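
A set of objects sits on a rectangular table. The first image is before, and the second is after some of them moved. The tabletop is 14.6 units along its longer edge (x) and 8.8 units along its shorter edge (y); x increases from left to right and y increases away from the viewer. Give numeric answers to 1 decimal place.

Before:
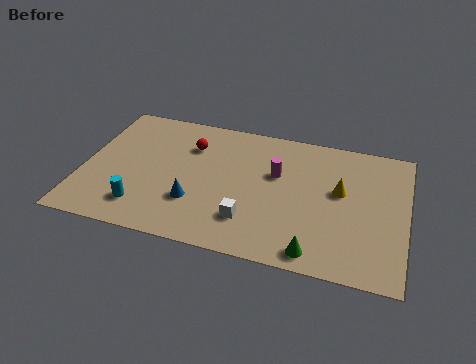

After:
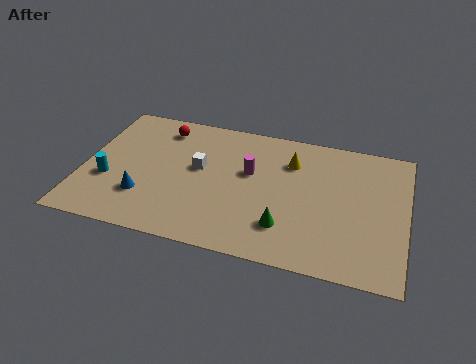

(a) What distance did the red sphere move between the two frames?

1.7

The red sphere was near (4.7, 6.4) before and (3.3, 7.3) after, so it travelled √(1.4² + 0.9²) ≈ 1.7 units.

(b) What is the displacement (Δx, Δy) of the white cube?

(-2.5, 2.8)

From the two frames, the white cube sits at roughly (7.7, 2.2) before and (5.2, 5.0) after.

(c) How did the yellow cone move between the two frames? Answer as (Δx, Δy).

(-2.3, 1.4)

The yellow cone started near (11.6, 5.1) and ended near (9.3, 6.5).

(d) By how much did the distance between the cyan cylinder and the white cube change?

-0.4

The distance was about 4.8 in the first image and 4.4 in the second, so they moved 0.4 units closer together.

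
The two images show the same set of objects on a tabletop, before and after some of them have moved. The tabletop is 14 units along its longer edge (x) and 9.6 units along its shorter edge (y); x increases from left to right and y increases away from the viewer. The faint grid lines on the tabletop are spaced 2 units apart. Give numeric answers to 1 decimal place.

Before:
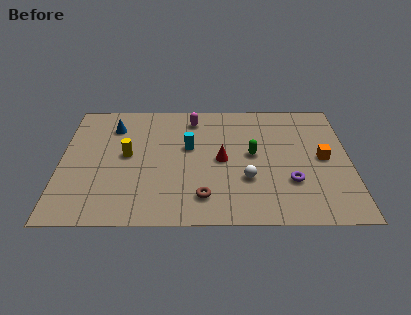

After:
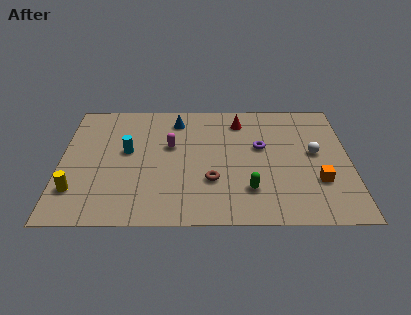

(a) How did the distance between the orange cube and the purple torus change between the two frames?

+1.4

Before: roughly 2.4 units apart; after: 3.8. That's 1.4 units further apart.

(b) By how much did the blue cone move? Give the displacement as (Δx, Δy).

(3.1, 0.5)

The blue cone was at about (2.5, 7.4) and moved to about (5.6, 7.9).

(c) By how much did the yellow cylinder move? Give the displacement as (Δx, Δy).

(-2.4, -2.7)

The yellow cylinder was at about (3.2, 5.1) and moved to about (0.8, 2.4).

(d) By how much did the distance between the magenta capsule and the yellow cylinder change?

+1.3

Before: roughly 4.3 units apart; after: 5.6. That's 1.3 units further apart.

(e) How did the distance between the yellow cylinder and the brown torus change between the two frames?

+1.6

They were about 4.9 units apart before and 6.5 after — 1.6 units further apart.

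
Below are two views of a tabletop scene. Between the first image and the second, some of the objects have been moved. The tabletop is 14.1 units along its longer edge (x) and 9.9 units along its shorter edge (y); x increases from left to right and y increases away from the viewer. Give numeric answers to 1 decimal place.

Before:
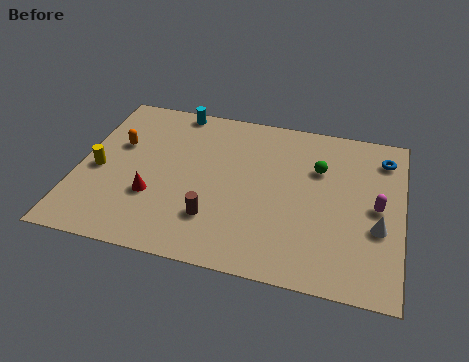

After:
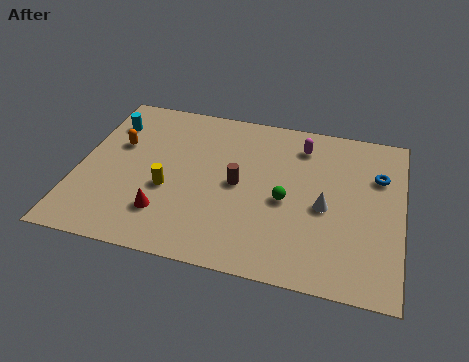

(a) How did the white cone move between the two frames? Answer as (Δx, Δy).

(-2.3, 0.7)

From the two frames, the white cone sits at roughly (13.1, 3.7) before and (10.8, 4.4) after.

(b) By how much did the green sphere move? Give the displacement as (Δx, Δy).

(-1.3, -2.3)

The green sphere started near (10.4, 6.7) and ended near (9.1, 4.4).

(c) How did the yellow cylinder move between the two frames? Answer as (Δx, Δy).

(3.1, -0.5)

The yellow cylinder was at about (0.9, 4.4) and moved to about (4.0, 3.9).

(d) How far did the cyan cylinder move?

3.2

The cyan cylinder moved from about (3.9, 9.1) to (1.1, 7.5), a distance of √(2.8² + 1.6²) ≈ 3.2.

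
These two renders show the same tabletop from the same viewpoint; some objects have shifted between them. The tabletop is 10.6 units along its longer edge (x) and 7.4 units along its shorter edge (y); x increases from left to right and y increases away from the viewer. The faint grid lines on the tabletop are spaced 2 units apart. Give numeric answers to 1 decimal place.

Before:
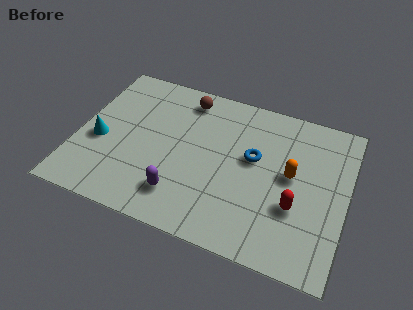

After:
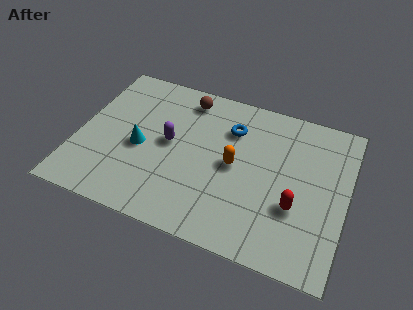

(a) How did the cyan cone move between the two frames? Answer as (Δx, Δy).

(1.6, 0.2)

From the two frames, the cyan cone sits at roughly (0.9, 3.1) before and (2.5, 3.3) after.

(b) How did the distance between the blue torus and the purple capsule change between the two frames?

-1.0

The distance was about 3.7 in the first image and 2.7 in the second, so they moved 1.0 units closer together.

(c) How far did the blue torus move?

1.5

The blue torus was near (6.9, 4.3) before and (5.9, 5.4) after, so it travelled √(1.0² + 1.1²) ≈ 1.5 units.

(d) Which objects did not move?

the red capsule and the brown sphere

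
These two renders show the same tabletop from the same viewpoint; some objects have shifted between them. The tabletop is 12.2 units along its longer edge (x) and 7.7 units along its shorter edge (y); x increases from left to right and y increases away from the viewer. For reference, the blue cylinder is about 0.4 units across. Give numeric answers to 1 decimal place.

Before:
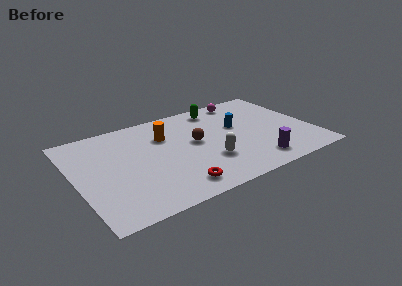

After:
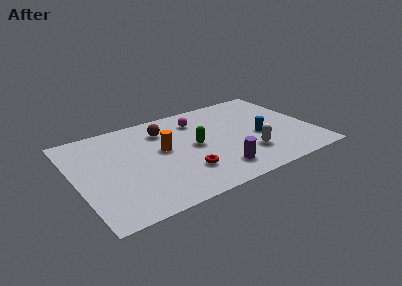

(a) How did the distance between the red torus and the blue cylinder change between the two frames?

-0.8

The distance was about 5.1 in the first image and 4.3 in the second, so they moved 0.8 units closer together.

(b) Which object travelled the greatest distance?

the green capsule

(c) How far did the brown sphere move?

2.2

The brown sphere moved from about (6.2, 4.2) to (4.8, 5.9), a distance of √(1.4² + 1.7²) ≈ 2.2.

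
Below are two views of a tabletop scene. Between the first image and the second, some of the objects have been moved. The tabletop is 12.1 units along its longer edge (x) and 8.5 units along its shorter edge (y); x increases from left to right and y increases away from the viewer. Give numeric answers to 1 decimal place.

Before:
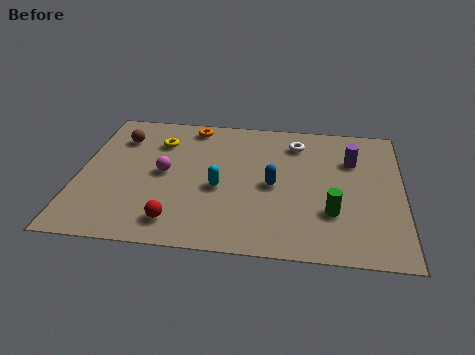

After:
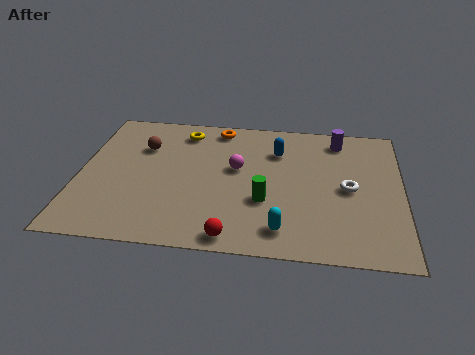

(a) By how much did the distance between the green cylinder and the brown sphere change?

-3.4

The distance was about 8.9 in the first image and 5.5 in the second, so they moved 3.4 units closer together.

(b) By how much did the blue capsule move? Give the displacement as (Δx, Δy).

(0.1, 2.2)

From the two frames, the blue capsule sits at roughly (7.3, 4.0) before and (7.4, 6.2) after.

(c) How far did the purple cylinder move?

1.4

The purple cylinder was near (10.2, 5.9) before and (9.7, 7.2) after, so it travelled √(0.5² + 1.3²) ≈ 1.4 units.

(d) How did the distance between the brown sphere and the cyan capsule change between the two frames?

+2.2

Before: roughly 4.8 units apart; after: 7.0. That's 2.2 units further apart.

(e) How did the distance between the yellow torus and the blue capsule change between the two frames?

-1.3

They were about 5.0 units apart before and 3.7 after — 1.3 units closer together.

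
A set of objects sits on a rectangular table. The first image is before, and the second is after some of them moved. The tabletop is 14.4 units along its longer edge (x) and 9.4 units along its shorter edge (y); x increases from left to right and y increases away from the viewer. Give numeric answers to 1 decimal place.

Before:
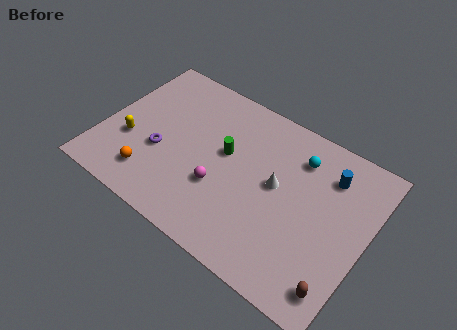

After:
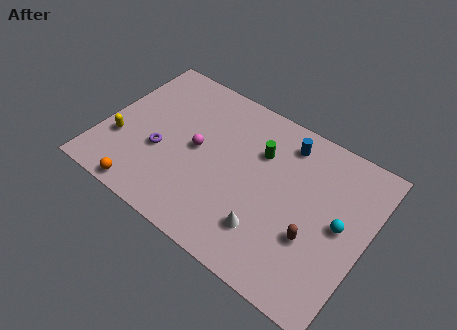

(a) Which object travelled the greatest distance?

the cyan sphere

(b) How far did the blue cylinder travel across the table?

2.6

From (12.0, 7.2) to (9.5, 7.8), the blue cylinder covered √(2.5² + 0.6²) ≈ 2.6 units.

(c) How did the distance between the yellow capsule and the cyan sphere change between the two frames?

+2.5

The distance was about 9.5 in the first image and 12.0 in the second, so they moved 2.5 units further apart.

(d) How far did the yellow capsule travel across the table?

0.6

The yellow capsule moved from about (1.6, 3.4) to (1.1, 3.1), a distance of √(0.5² + 0.3²) ≈ 0.6.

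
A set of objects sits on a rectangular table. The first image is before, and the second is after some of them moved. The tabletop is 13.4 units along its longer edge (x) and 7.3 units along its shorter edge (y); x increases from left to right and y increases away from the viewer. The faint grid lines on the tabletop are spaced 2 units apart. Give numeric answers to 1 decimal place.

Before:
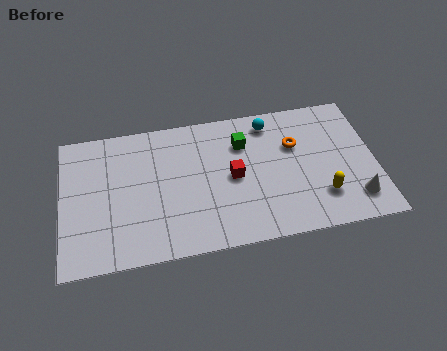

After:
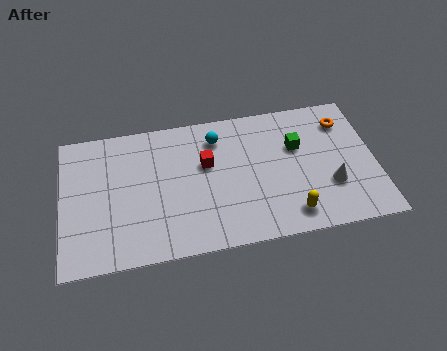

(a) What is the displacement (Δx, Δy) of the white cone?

(-1.0, 0.9)

The white cone started near (12.4, 1.5) and ended near (11.4, 2.4).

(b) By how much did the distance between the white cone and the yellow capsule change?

+0.7

The distance was about 1.5 in the first image and 2.2 in the second, so they moved 0.7 units further apart.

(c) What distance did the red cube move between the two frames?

1.4

The red cube moved from about (7.3, 3.6) to (6.2, 4.5), a distance of √(1.1² + 0.9²) ≈ 1.4.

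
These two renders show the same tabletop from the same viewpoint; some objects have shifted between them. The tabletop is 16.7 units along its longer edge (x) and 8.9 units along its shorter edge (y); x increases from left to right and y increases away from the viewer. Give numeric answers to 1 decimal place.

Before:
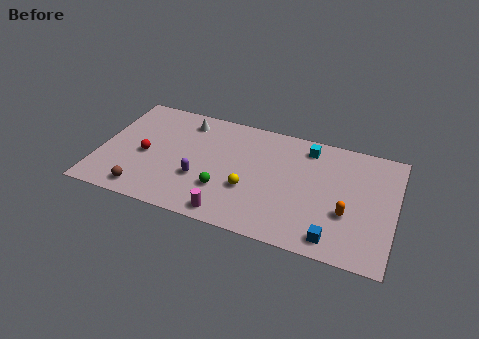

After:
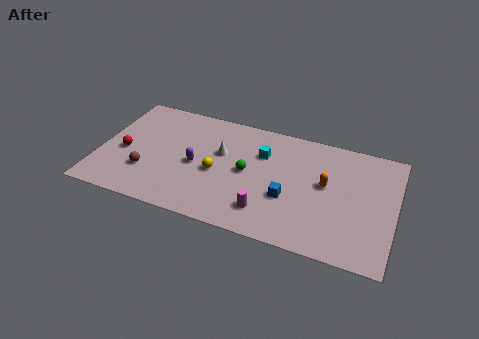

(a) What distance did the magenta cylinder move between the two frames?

2.2

From (7.7, 1.0) to (9.7, 1.9), the magenta cylinder covered √(2.0² + 0.9²) ≈ 2.2 units.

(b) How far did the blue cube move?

3.4

From (13.5, 1.2) to (10.8, 3.3), the blue cube covered √(2.7² + 2.1²) ≈ 3.4 units.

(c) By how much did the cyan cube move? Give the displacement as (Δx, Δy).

(-2.5, -1.3)

The cyan cube started near (11.6, 7.5) and ended near (9.1, 6.2).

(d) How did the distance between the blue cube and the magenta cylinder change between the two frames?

-4.0

The distance was about 5.8 in the first image and 1.8 in the second, so they moved 4.0 units closer together.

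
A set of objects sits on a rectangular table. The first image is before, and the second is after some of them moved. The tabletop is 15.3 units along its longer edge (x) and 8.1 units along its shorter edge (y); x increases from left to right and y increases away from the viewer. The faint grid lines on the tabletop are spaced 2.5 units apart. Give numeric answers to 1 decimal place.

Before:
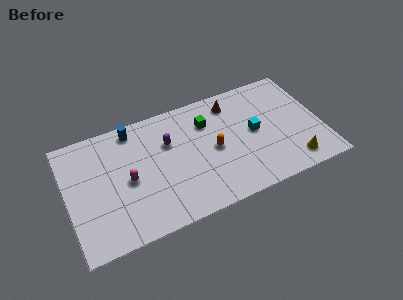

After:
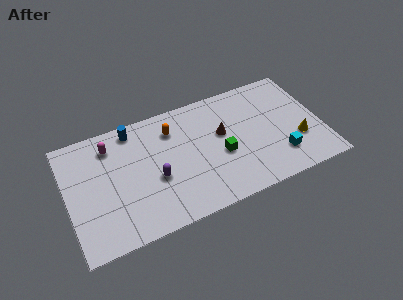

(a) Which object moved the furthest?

the orange capsule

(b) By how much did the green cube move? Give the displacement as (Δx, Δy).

(0.6, -2.5)

The green cube was at about (8.6, 5.9) and moved to about (9.2, 3.4).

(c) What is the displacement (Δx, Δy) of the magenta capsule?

(-0.8, 2.7)

From the two frames, the magenta capsule sits at roughly (3.6, 3.8) before and (2.8, 6.5) after.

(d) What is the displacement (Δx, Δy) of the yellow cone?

(0.5, 1.4)

From the two frames, the yellow cone sits at roughly (13.3, 1.3) before and (13.8, 2.7) after.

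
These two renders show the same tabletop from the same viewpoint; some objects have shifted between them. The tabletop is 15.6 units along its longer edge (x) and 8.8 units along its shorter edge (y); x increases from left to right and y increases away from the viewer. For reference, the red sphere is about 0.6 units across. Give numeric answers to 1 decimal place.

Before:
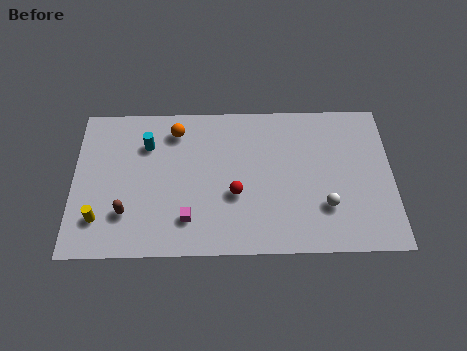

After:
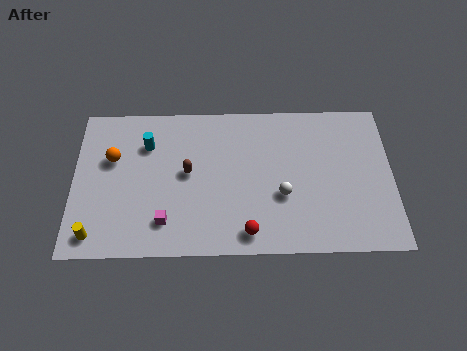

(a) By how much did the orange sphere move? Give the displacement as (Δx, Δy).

(-3.1, -1.6)

The orange sphere started near (5.0, 7.2) and ended near (1.9, 5.6).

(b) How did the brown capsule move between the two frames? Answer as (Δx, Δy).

(3.0, 2.3)

The brown capsule started near (2.6, 2.4) and ended near (5.6, 4.7).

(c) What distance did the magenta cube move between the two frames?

1.1

The magenta cube was near (5.6, 2.0) before and (4.5, 1.9) after, so it travelled √(1.1² + 0.1²) ≈ 1.1 units.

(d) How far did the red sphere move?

2.3

The red sphere moved from about (7.9, 3.4) to (8.5, 1.2), a distance of √(0.6² + 2.2²) ≈ 2.3.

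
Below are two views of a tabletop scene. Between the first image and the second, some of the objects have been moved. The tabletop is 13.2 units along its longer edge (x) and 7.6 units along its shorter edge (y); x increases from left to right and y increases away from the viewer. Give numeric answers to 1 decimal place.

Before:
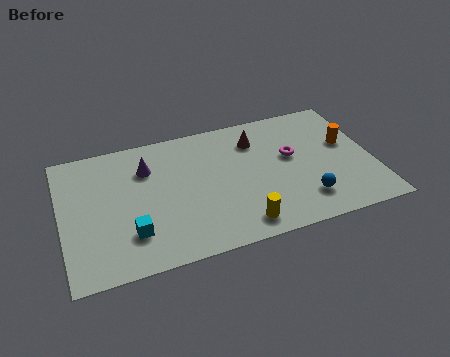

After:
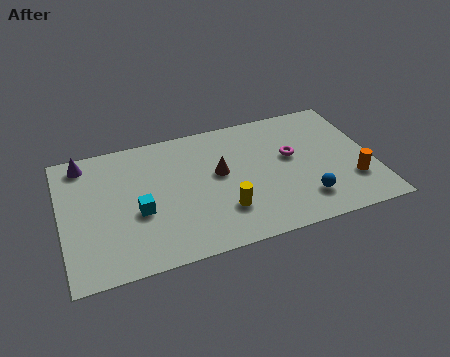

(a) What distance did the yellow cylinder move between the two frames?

1.2

The yellow cylinder was near (7.3, 1.1) before and (6.7, 2.1) after, so it travelled √(0.6² + 1.0²) ≈ 1.2 units.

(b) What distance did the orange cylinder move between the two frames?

2.3

From (12.2, 4.5) to (12.2, 2.2), the orange cylinder covered √(0.0² + 2.3²) ≈ 2.3 units.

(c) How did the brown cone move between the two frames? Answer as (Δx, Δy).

(-1.7, -1.5)

The brown cone started near (8.4, 5.8) and ended near (6.7, 4.3).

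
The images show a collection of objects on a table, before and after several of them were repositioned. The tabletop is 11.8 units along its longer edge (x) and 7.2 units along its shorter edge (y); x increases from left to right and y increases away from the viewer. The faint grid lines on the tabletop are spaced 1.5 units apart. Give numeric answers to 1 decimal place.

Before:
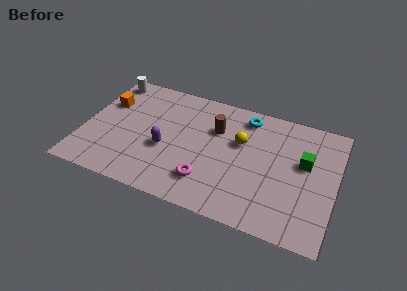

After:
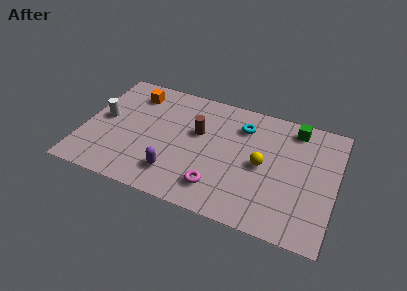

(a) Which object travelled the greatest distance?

the white cylinder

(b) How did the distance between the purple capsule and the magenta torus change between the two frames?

-0.4

They were about 2.4 units apart before and 2.0 after — 0.4 units closer together.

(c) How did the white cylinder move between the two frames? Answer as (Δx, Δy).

(0.1, -2.5)

The white cylinder was at about (0.8, 6.3) and moved to about (0.9, 3.8).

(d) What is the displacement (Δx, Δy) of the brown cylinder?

(-0.8, -0.5)

The brown cylinder started near (6.1, 4.9) and ended near (5.3, 4.4).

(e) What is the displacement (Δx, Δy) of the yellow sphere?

(1.1, -1.0)

The yellow sphere was at about (7.3, 4.5) and moved to about (8.4, 3.5).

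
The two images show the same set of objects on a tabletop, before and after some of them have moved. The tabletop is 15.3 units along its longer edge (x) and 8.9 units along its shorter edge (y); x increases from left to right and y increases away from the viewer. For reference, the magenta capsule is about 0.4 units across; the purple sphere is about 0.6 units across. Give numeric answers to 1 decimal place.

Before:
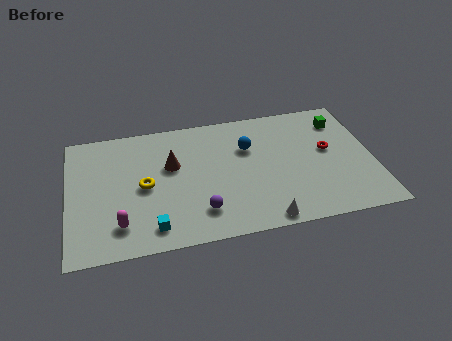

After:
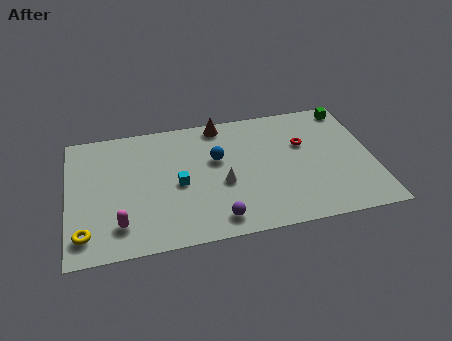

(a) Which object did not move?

the magenta capsule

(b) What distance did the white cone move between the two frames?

3.5

The white cone was near (9.6, 0.8) before and (7.7, 3.7) after, so it travelled √(1.9² + 2.9²) ≈ 3.5 units.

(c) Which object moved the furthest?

the yellow torus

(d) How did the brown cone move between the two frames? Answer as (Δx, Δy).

(2.6, 2.5)

The brown cone was at about (5.2, 5.5) and moved to about (7.8, 8.0).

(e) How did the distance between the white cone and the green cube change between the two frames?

+0.4

Before: roughly 7.5 units apart; after: 7.9. That's 0.4 units further apart.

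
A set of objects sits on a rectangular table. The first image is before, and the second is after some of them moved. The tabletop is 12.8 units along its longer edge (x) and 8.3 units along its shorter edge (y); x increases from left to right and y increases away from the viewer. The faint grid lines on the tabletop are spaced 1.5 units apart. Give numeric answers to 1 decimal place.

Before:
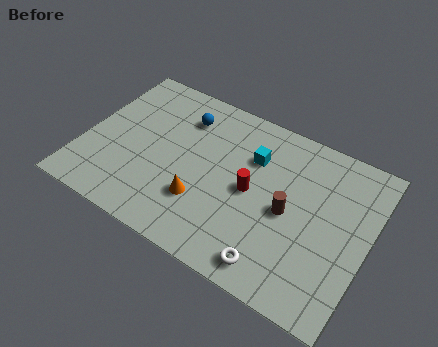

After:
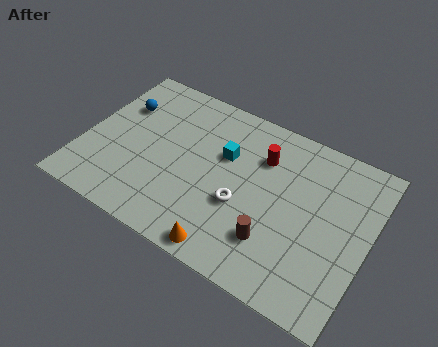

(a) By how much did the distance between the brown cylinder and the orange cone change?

-1.7

The distance was about 4.0 in the first image and 2.3 in the second, so they moved 1.7 units closer together.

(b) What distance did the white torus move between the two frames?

2.8

From (9.1, 1.1) to (7.3, 3.2), the white torus covered √(1.8² + 2.1²) ≈ 2.8 units.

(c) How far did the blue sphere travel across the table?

2.9

The blue sphere was near (4.1, 6.4) before and (1.3, 5.7) after, so it travelled √(2.8² + 0.7²) ≈ 2.9 units.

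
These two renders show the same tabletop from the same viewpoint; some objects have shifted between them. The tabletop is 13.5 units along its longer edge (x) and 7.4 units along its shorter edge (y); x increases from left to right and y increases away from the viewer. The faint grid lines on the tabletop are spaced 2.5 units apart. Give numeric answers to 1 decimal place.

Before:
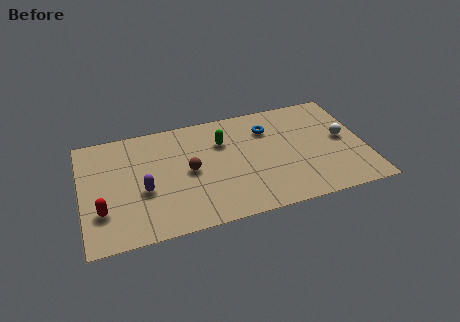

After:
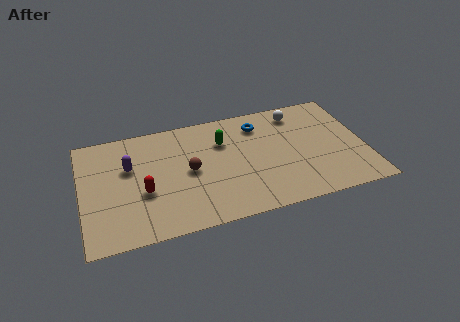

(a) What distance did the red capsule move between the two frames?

2.1

The red capsule moved from about (0.9, 2.2) to (2.9, 2.9), a distance of √(2.0² + 0.7²) ≈ 2.1.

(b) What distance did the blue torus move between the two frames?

0.6

From (9.0, 5.5) to (8.6, 5.9), the blue torus covered √(0.4² + 0.4²) ≈ 0.6 units.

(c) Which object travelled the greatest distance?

the white sphere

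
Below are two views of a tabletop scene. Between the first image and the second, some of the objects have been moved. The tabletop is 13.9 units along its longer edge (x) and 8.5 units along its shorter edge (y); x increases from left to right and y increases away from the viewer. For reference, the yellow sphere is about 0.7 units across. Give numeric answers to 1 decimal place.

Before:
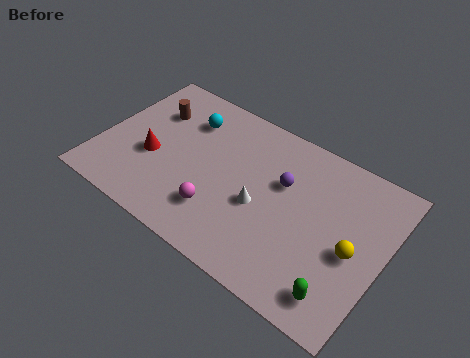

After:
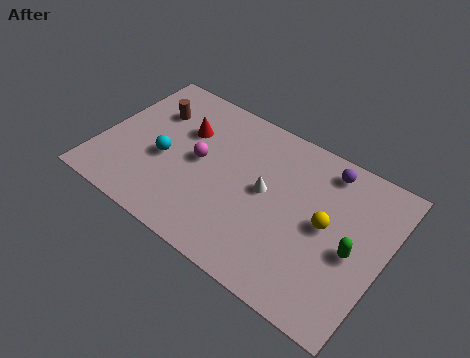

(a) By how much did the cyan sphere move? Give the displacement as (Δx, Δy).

(-0.6, -2.8)

The cyan sphere started near (3.8, 6.4) and ended near (3.2, 3.6).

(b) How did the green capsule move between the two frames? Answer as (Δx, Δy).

(0.2, 2.4)

The green capsule started near (12.3, 1.4) and ended near (12.5, 3.8).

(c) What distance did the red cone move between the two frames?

2.6

The red cone was near (2.6, 3.4) before and (3.8, 5.7) after, so it travelled √(1.2² + 2.3²) ≈ 2.6 units.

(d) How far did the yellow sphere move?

1.5

From (12.5, 3.8) to (11.1, 4.4), the yellow sphere covered √(1.4² + 0.6²) ≈ 1.5 units.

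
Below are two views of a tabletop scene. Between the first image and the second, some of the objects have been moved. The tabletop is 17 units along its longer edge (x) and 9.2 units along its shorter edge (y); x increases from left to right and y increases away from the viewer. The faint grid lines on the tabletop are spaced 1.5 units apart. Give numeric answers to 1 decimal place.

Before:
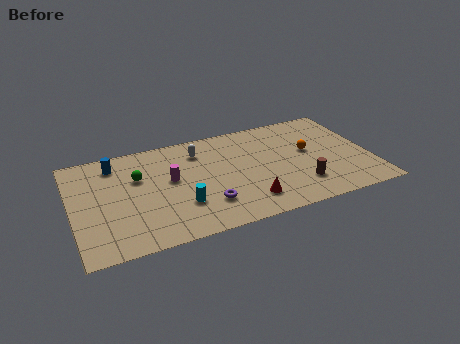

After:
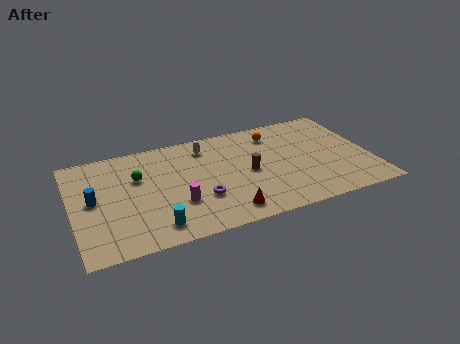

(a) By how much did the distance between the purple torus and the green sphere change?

-0.6

Before: roughly 5.1 units apart; after: 4.5. That's 0.6 units closer together.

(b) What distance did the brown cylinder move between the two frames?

3.5

The brown cylinder was near (12.8, 2.3) before and (10.0, 4.4) after, so it travelled √(2.8² + 2.1²) ≈ 3.5 units.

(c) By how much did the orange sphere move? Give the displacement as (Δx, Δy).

(-1.8, 2.2)

From the two frames, the orange sphere sits at roughly (13.6, 5.2) before and (11.8, 7.4) after.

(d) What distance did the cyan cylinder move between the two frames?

2.1

The cyan cylinder moved from about (6.0, 2.8) to (4.4, 1.5), a distance of √(1.6² + 1.3²) ≈ 2.1.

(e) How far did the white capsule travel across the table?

0.5

The white capsule moved from about (7.4, 7.2) to (7.8, 7.5), a distance of √(0.4² + 0.3²) ≈ 0.5.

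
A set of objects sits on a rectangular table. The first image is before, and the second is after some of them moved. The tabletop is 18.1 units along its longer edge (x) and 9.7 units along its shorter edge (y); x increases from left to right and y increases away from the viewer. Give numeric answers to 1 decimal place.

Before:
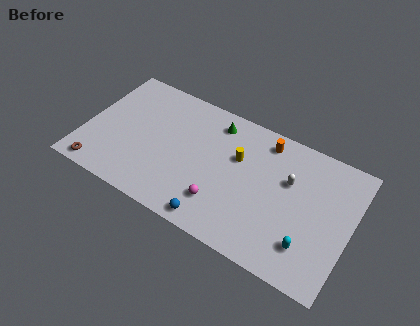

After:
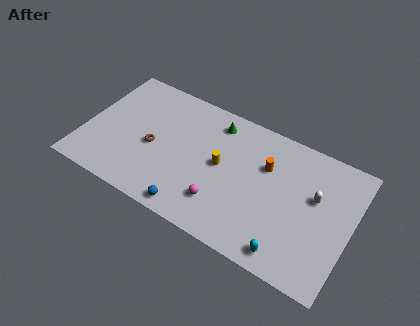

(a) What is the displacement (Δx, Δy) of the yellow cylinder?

(-1.0, -1.1)

From the two frames, the yellow cylinder sits at roughly (10.3, 6.2) before and (9.3, 5.1) after.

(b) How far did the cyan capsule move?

1.6

From (15.6, 2.3) to (14.4, 1.2), the cyan capsule covered √(1.2² + 1.1²) ≈ 1.6 units.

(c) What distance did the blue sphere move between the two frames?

1.6

The blue sphere moved from about (9.5, 1.0) to (7.9, 1.0), a distance of √(1.6² + 0.0²) ≈ 1.6.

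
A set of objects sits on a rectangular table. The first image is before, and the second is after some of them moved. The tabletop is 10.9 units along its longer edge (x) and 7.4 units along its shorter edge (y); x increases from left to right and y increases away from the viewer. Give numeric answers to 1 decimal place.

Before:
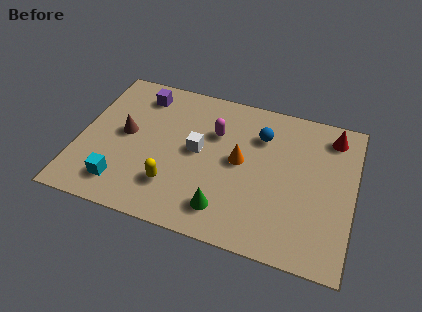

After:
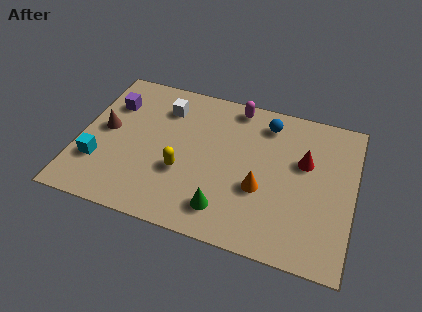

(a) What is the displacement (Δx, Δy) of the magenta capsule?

(0.7, 1.6)

From the two frames, the magenta capsule sits at roughly (5.3, 5.0) before and (6.0, 6.6) after.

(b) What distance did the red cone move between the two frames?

1.9

The red cone moved from about (9.9, 6.2) to (8.9, 4.6), a distance of √(1.0² + 1.6²) ≈ 1.9.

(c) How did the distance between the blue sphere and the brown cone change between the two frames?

+1.2

They were about 5.5 units apart before and 6.7 after — 1.2 units further apart.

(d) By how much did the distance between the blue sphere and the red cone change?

-0.7

The distance was about 2.9 in the first image and 2.2 in the second, so they moved 0.7 units closer together.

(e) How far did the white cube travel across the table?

2.3

The white cube was near (4.7, 3.9) before and (3.2, 5.7) after, so it travelled √(1.5² + 1.8²) ≈ 2.3 units.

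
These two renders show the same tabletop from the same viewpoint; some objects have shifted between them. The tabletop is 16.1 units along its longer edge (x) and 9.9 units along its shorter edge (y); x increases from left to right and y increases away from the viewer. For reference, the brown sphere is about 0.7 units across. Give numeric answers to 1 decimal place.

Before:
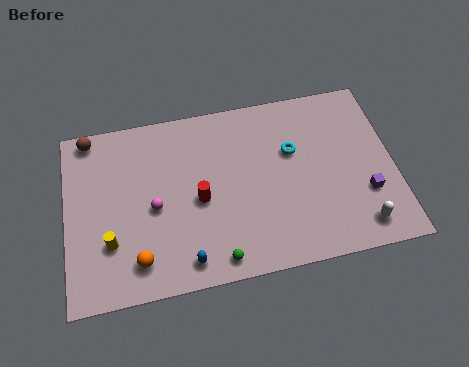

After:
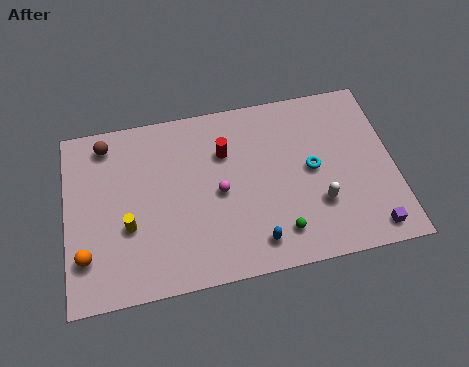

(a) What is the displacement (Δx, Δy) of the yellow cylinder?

(0.9, 0.7)

From the two frames, the yellow cylinder sits at roughly (2.1, 3.0) before and (3.0, 3.7) after.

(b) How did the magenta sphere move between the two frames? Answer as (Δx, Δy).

(3.2, 0.2)

The magenta sphere started near (4.3, 4.5) and ended near (7.5, 4.7).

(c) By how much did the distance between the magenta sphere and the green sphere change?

-0.5

They were about 4.5 units apart before and 4.0 after — 0.5 units closer together.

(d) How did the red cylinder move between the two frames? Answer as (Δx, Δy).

(1.4, 2.4)

The red cylinder was at about (6.5, 4.5) and moved to about (7.9, 6.9).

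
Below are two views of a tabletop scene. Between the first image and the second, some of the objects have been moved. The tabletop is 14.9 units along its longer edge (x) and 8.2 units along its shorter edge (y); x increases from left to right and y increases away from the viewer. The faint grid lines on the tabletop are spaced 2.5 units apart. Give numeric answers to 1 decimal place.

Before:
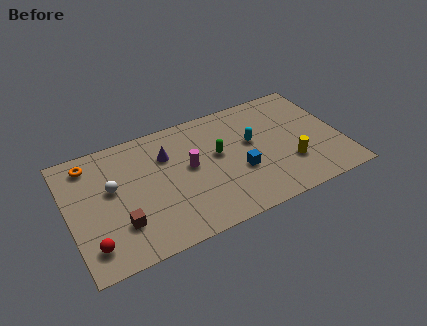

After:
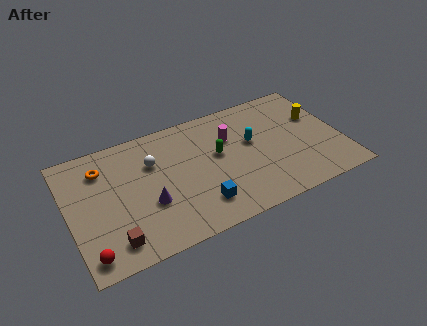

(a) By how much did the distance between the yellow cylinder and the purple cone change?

+2.6

They were about 7.2 units apart before and 9.8 after — 2.6 units further apart.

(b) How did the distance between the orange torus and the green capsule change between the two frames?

-0.7

Before: roughly 7.1 units apart; after: 6.4. That's 0.7 units closer together.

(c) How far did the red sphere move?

0.5

From (1.0, 1.6) to (0.8, 1.1), the red sphere covered √(0.2² + 0.5²) ≈ 0.5 units.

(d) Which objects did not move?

the cyan capsule and the green capsule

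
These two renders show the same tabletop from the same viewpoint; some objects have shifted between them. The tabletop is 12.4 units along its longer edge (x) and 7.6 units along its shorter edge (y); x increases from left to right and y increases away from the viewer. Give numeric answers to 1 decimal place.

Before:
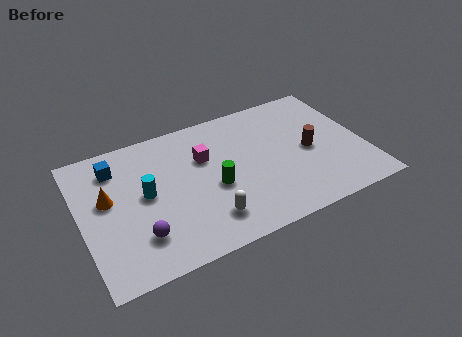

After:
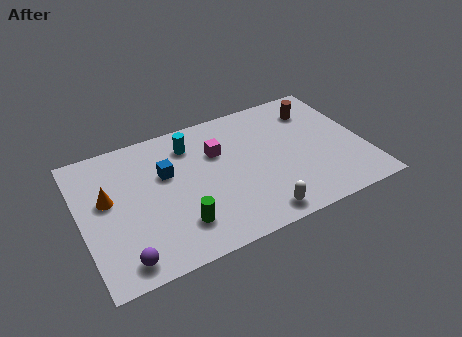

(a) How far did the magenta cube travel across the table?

0.6

The magenta cube moved from about (5.5, 5.0) to (6.1, 5.1), a distance of √(0.6² + 0.1²) ≈ 0.6.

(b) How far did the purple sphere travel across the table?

1.2

The purple sphere moved from about (2.3, 1.9) to (1.5, 1.0), a distance of √(0.8² + 0.9²) ≈ 1.2.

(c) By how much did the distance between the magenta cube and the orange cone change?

+0.6

Before: roughly 4.3 units apart; after: 4.9. That's 0.6 units further apart.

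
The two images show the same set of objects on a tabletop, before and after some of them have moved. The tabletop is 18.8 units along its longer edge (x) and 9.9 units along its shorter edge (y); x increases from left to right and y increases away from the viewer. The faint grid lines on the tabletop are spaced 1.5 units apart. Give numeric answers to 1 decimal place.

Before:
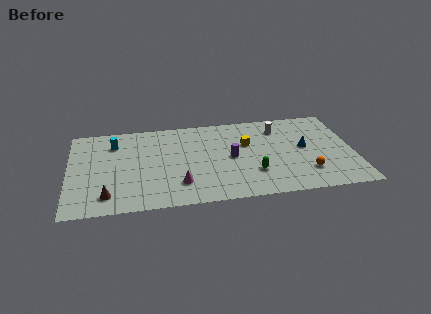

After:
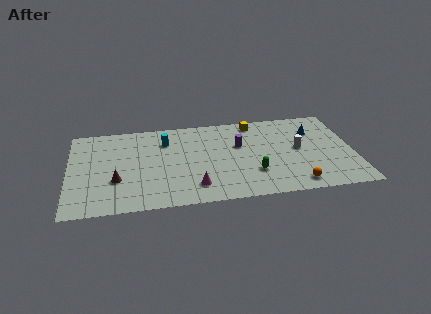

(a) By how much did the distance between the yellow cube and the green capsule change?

+2.4

Before: roughly 3.4 units apart; after: 5.8. That's 2.4 units further apart.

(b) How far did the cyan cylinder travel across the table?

3.4

The cyan cylinder moved from about (3.0, 7.6) to (6.4, 7.4), a distance of √(3.4² + 0.2²) ≈ 3.4.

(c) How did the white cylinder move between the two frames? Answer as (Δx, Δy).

(1.2, -2.6)

The white cylinder was at about (14.0, 7.8) and moved to about (15.2, 5.2).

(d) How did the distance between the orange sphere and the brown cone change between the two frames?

-1.2

They were about 13.1 units apart before and 11.9 after — 1.2 units closer together.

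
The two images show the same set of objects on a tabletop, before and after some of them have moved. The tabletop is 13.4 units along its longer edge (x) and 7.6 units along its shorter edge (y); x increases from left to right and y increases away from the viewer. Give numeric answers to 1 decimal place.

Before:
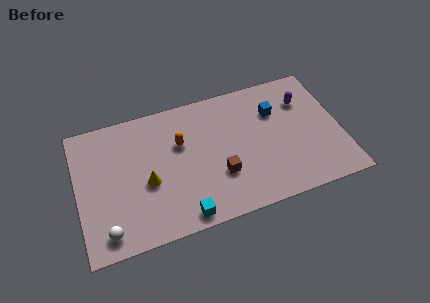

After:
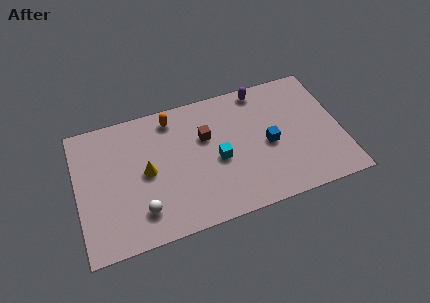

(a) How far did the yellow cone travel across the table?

0.6

The yellow cone moved from about (3.5, 3.2) to (3.5, 3.8), a distance of √(0.0² + 0.6²) ≈ 0.6.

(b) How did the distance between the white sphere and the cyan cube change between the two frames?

+0.5

Before: roughly 3.8 units apart; after: 4.3. That's 0.5 units further apart.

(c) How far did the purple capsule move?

2.5

The purple capsule was near (11.7, 5.5) before and (9.6, 6.8) after, so it travelled √(2.1² + 1.3²) ≈ 2.5 units.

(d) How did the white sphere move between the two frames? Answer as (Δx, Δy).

(1.8, 0.6)

From the two frames, the white sphere sits at roughly (1.3, 1.1) before and (3.1, 1.7) after.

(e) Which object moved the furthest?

the cyan cube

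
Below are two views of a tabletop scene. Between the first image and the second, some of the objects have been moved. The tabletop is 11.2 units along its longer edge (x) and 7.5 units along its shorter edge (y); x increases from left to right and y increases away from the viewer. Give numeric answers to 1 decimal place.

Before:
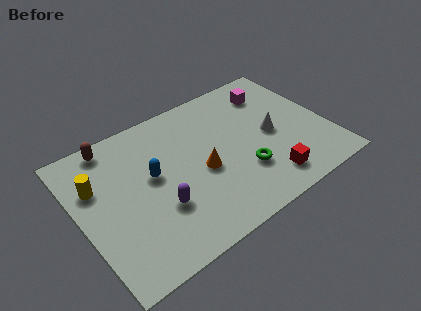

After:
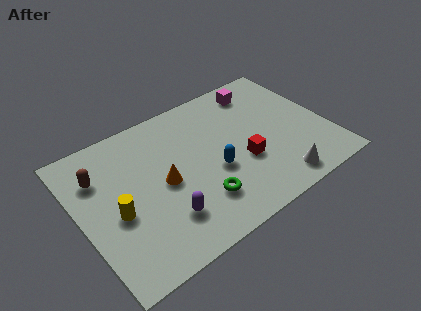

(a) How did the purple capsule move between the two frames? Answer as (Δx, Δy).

(0.1, -0.6)

The purple capsule started near (3.3, 2.5) and ended near (3.4, 1.9).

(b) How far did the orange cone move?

1.7

The orange cone moved from about (5.4, 3.3) to (3.7, 3.6), a distance of √(1.7² + 0.3²) ≈ 1.7.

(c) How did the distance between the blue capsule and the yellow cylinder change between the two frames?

+1.9

Before: roughly 2.5 units apart; after: 4.4. That's 1.9 units further apart.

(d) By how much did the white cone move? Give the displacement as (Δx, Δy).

(-0.3, -2.6)

From the two frames, the white cone sits at roughly (8.7, 3.6) before and (8.4, 1.0) after.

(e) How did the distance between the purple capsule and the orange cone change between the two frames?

-0.5

Before: roughly 2.2 units apart; after: 1.7. That's 0.5 units closer together.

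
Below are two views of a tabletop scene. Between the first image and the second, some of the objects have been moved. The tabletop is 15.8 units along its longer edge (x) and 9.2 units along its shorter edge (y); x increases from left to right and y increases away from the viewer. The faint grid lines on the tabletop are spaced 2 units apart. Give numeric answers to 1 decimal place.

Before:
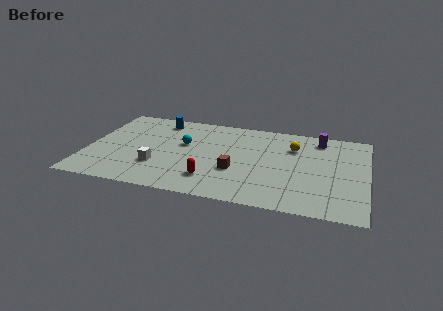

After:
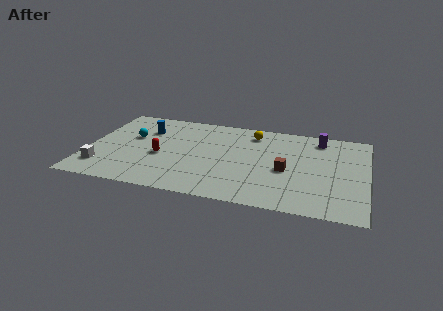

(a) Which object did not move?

the purple cylinder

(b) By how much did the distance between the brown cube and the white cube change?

+6.1

They were about 4.4 units apart before and 10.5 after — 6.1 units further apart.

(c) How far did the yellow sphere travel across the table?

2.6

The yellow sphere moved from about (11.6, 6.6) to (9.2, 7.6), a distance of √(2.4² + 1.0²) ≈ 2.6.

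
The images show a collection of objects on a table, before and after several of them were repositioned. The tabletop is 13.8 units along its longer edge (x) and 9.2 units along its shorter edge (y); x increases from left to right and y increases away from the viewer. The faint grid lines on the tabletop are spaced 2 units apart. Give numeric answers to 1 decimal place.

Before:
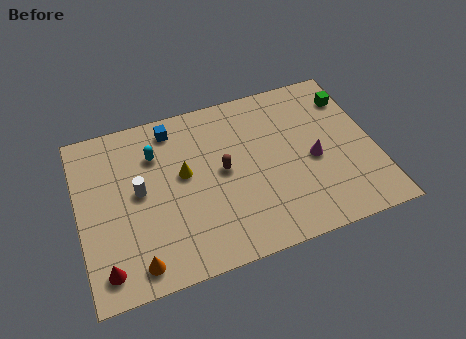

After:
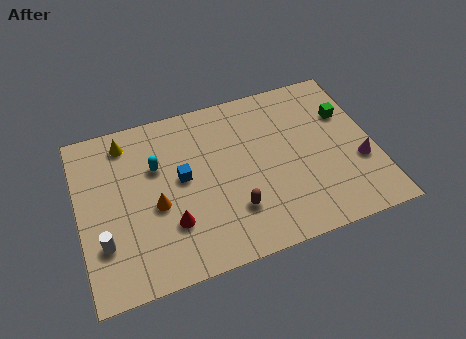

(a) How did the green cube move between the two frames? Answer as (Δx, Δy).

(-0.3, -0.9)

The green cube started near (13.0, 7.1) and ended near (12.7, 6.2).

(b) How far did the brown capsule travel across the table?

2.3

The brown capsule was near (6.7, 4.8) before and (7.0, 2.5) after, so it travelled √(0.3² + 2.3²) ≈ 2.3 units.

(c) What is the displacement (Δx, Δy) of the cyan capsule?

(0.0, -0.7)

From the two frames, the cyan capsule sits at roughly (3.7, 6.7) before and (3.7, 6.0) after.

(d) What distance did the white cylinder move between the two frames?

2.8

From (2.8, 4.9) to (1.0, 2.7), the white cylinder covered √(1.8² + 2.2²) ≈ 2.8 units.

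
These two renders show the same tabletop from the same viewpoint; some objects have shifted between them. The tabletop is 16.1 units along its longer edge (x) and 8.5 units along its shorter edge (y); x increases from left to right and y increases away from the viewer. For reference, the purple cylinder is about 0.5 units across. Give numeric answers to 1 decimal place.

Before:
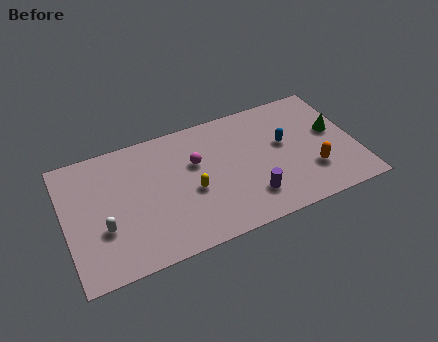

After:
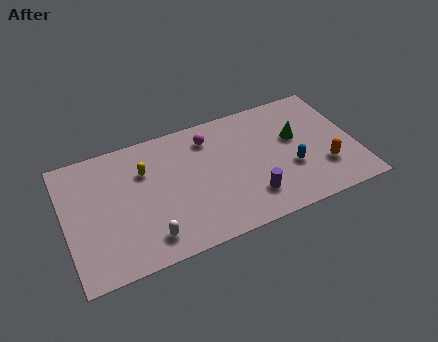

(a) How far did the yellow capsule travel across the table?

3.3

From (6.9, 3.6) to (4.5, 5.9), the yellow capsule covered √(2.4² + 2.3²) ≈ 3.3 units.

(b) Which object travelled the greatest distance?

the yellow capsule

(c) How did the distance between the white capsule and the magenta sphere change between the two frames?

+0.8

Before: roughly 5.8 units apart; after: 6.6. That's 0.8 units further apart.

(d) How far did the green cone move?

2.1

The green cone was near (15.0, 4.8) before and (12.9, 5.1) after, so it travelled √(2.1² + 0.3²) ≈ 2.1 units.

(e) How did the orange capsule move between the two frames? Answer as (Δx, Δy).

(0.7, 0.0)

From the two frames, the orange capsule sits at roughly (13.5, 2.5) before and (14.2, 2.5) after.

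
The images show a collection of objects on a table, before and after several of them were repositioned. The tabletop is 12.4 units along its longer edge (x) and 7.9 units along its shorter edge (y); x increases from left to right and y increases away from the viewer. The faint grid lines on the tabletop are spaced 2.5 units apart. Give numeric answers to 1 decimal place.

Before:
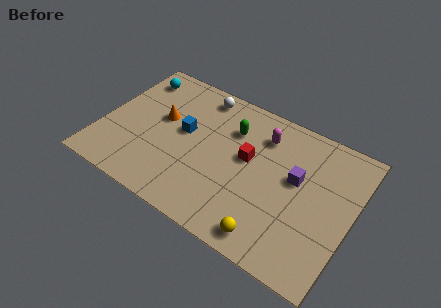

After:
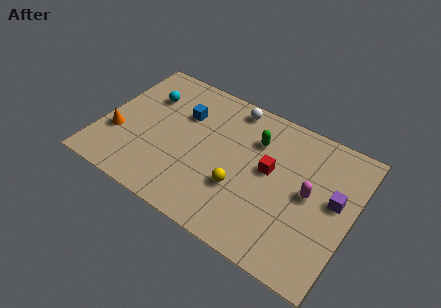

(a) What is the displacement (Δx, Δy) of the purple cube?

(1.9, -0.2)

The purple cube started near (9.6, 4.6) and ended near (11.5, 4.4).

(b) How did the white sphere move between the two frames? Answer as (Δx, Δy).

(1.6, 0.1)

The white sphere was at about (4.4, 6.9) and moved to about (6.0, 7.0).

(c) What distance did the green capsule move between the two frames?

1.2

The green capsule moved from about (6.2, 5.7) to (7.4, 5.7), a distance of √(1.2² + 0.0²) ≈ 1.2.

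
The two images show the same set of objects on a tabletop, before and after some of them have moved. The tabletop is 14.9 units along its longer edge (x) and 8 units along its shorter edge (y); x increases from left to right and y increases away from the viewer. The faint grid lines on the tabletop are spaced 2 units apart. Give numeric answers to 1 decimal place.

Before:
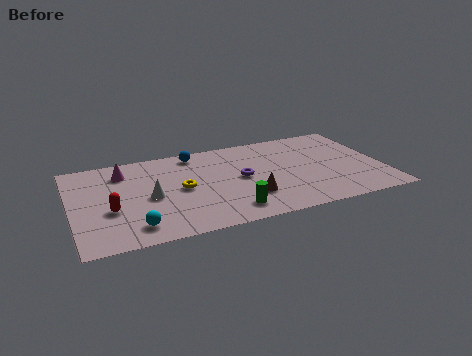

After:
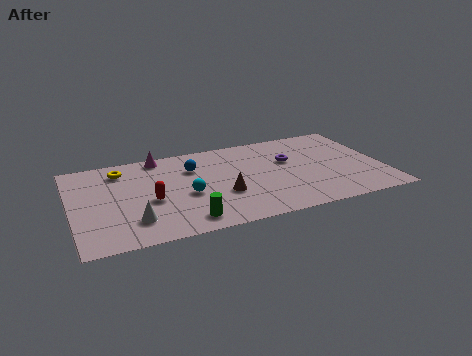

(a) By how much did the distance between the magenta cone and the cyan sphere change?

-1.0

Before: roughly 4.9 units apart; after: 3.9. That's 1.0 units closer together.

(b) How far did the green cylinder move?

2.1

The green cylinder was near (7.3, 1.4) before and (5.2, 1.2) after, so it travelled √(2.1² + 0.2²) ≈ 2.1 units.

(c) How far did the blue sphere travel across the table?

1.3

The blue sphere was near (6.1, 7.0) before and (5.9, 5.7) after, so it travelled √(0.2² + 1.3²) ≈ 1.3 units.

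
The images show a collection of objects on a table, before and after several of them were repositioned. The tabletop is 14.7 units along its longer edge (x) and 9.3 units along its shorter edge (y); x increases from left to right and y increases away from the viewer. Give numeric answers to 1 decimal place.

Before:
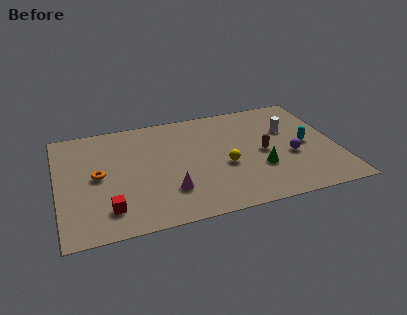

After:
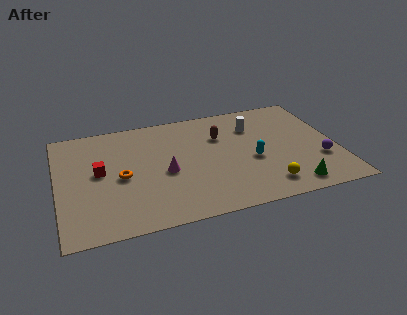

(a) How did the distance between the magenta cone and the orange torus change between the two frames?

-1.9

They were about 4.2 units apart before and 2.3 after — 1.9 units closer together.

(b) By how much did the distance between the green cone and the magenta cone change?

+2.2

The distance was about 4.8 in the first image and 7.0 in the second, so they moved 2.2 units further apart.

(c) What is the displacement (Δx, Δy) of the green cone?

(1.5, -1.9)

The green cone was at about (10.5, 3.1) and moved to about (12.0, 1.2).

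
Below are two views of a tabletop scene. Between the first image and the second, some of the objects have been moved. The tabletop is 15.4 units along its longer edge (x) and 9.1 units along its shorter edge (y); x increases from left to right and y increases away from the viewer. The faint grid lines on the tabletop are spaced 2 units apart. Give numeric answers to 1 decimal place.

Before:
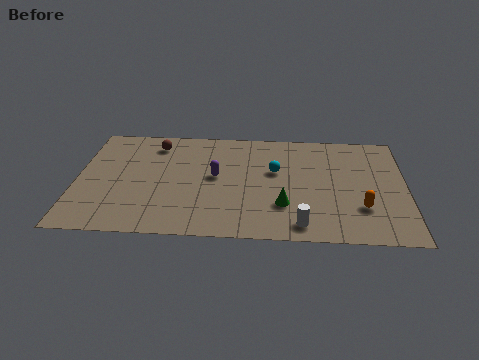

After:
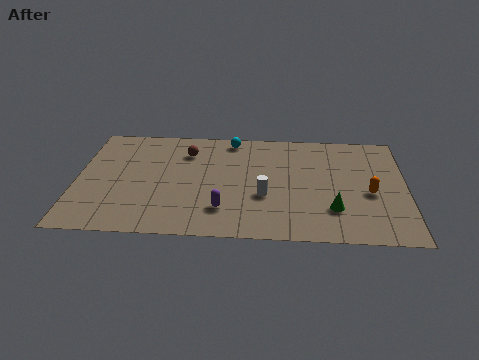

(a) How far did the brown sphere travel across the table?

1.6

The brown sphere was near (3.6, 7.5) before and (5.1, 6.9) after, so it travelled √(1.5² + 0.6²) ≈ 1.6 units.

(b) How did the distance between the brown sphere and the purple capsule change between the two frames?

+1.1

The distance was about 3.9 in the first image and 5.0 in the second, so they moved 1.1 units further apart.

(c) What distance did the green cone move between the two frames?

2.3

The green cone was near (9.7, 2.7) before and (12.0, 2.5) after, so it travelled √(2.3² + 0.2²) ≈ 2.3 units.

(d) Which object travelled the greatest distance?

the cyan sphere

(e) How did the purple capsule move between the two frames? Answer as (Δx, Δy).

(0.4, -2.7)

From the two frames, the purple capsule sits at roughly (6.5, 4.9) before and (6.9, 2.2) after.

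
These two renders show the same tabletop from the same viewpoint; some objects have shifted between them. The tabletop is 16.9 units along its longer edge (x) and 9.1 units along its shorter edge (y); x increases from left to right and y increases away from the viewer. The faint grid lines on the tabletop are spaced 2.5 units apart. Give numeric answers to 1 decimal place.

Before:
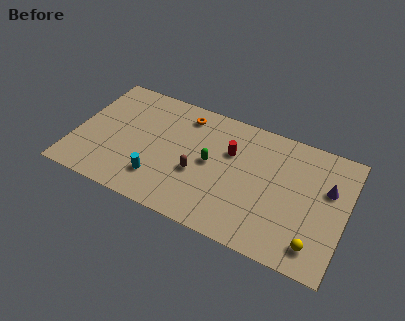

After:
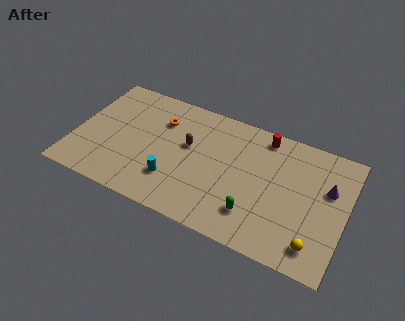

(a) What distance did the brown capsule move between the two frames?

2.0

The brown capsule was near (7.8, 3.6) before and (7.0, 5.4) after, so it travelled √(0.8² + 1.8²) ≈ 2.0 units.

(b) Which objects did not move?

the purple cone and the yellow sphere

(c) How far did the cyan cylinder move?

0.9

The cyan cylinder was near (5.5, 2.2) before and (6.4, 2.5) after, so it travelled √(0.9² + 0.3²) ≈ 0.9 units.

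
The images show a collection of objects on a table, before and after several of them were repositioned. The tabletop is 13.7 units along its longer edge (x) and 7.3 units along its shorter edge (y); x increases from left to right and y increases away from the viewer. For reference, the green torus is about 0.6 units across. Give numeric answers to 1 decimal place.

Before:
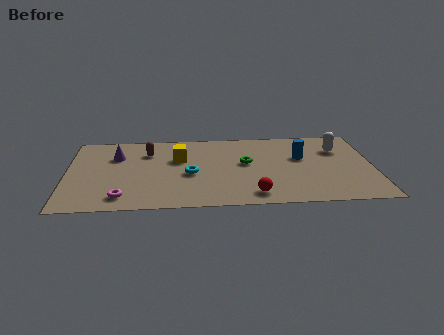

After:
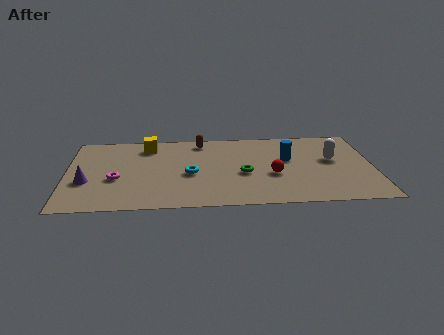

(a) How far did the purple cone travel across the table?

2.7

From (2.2, 5.1) to (0.9, 2.7), the purple cone covered √(1.3² + 2.4²) ≈ 2.7 units.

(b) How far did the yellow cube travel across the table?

1.9

From (5.0, 4.7) to (3.6, 6.0), the yellow cube covered √(1.4² + 1.3²) ≈ 1.9 units.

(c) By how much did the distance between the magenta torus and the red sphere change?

+1.2

The distance was about 5.8 in the first image and 7.0 in the second, so they moved 1.2 units further apart.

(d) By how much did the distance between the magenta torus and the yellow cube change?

-0.9

The distance was about 4.3 in the first image and 3.4 in the second, so they moved 0.9 units closer together.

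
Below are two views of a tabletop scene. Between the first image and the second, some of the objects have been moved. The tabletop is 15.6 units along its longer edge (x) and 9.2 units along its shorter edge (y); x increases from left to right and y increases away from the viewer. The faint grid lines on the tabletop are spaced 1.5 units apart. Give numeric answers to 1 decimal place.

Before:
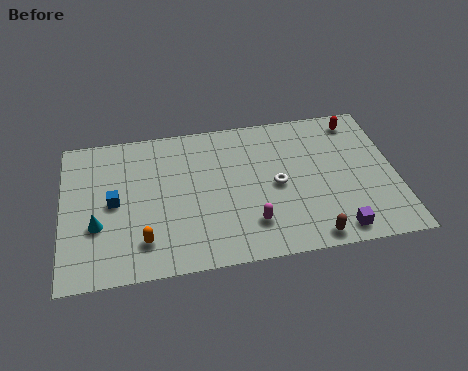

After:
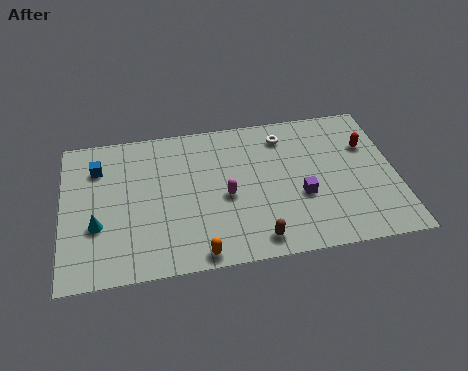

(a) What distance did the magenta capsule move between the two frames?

2.2

The magenta capsule was near (8.7, 2.2) before and (7.6, 4.1) after, so it travelled √(1.1² + 1.9²) ≈ 2.2 units.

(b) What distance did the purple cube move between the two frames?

2.8

The purple cube was near (12.6, 1.1) before and (11.1, 3.5) after, so it travelled √(1.5² + 2.4²) ≈ 2.8 units.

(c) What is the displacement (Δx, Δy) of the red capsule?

(0.4, -1.7)

From the two frames, the red capsule sits at roughly (14.0, 7.9) before and (14.4, 6.2) after.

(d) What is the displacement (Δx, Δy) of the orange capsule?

(2.5, -1.2)

The orange capsule started near (3.7, 2.0) and ended near (6.2, 0.8).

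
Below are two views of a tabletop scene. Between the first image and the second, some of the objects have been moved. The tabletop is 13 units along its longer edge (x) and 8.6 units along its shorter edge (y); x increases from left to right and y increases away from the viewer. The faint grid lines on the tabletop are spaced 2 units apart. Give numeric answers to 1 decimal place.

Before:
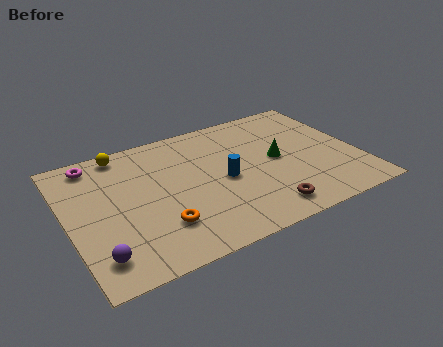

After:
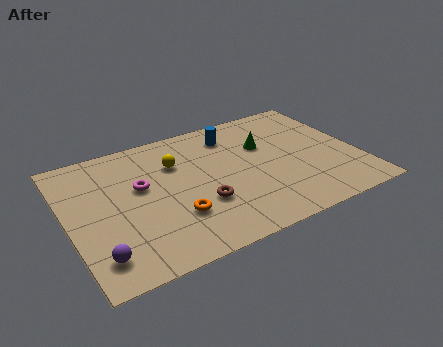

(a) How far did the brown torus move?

3.1

The brown torus moved from about (8.3, 1.3) to (5.7, 2.9), a distance of √(2.6² + 1.6²) ≈ 3.1.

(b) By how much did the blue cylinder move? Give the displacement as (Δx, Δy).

(0.8, 2.9)

The blue cylinder was at about (6.9, 4.0) and moved to about (7.7, 6.9).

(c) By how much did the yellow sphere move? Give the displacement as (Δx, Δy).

(2.2, -1.7)

From the two frames, the yellow sphere sits at roughly (2.8, 7.7) before and (5.0, 6.0) after.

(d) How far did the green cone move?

1.3

The green cone moved from about (9.4, 4.4) to (9.0, 5.6), a distance of √(0.4² + 1.2²) ≈ 1.3.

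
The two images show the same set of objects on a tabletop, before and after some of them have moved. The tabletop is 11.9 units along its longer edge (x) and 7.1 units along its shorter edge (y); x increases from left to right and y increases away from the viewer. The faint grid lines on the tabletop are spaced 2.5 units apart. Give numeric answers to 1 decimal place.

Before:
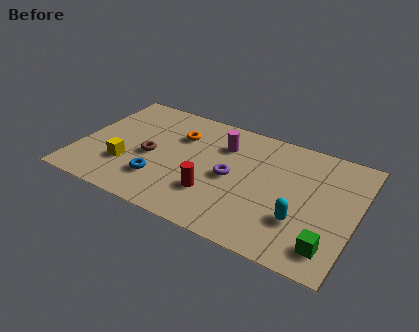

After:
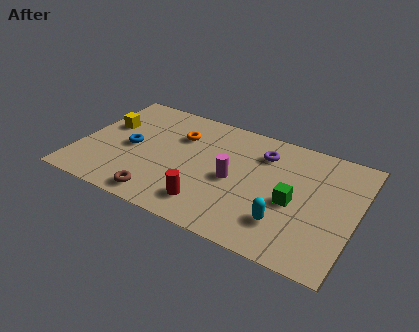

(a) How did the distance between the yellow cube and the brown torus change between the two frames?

+3.2

They were about 1.3 units apart before and 4.5 after — 3.2 units further apart.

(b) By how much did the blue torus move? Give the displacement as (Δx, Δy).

(-1.5, 1.5)

From the two frames, the blue torus sits at roughly (3.7, 1.9) before and (2.2, 3.4) after.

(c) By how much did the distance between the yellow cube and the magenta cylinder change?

+1.0

The distance was about 4.8 in the first image and 5.8 in the second, so they moved 1.0 units further apart.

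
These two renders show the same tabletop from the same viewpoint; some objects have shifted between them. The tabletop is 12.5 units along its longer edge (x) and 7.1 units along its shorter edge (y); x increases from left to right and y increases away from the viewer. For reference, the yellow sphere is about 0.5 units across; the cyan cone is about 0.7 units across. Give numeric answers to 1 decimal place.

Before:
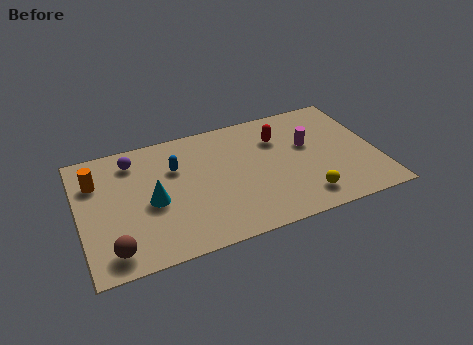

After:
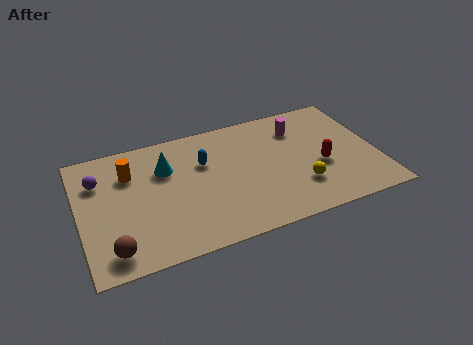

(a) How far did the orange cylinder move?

1.4

The orange cylinder was near (0.8, 5.1) before and (2.2, 5.1) after, so it travelled √(1.4² + 0.0²) ≈ 1.4 units.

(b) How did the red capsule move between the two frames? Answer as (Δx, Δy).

(1.6, -2.2)

The red capsule was at about (8.5, 5.1) and moved to about (10.1, 2.9).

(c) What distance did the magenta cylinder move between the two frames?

1.1

The magenta cylinder moved from about (9.7, 4.3) to (9.4, 5.4), a distance of √(0.3² + 1.1²) ≈ 1.1.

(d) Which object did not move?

the brown sphere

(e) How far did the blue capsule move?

1.2

From (4.1, 4.8) to (5.3, 4.7), the blue capsule covered √(1.2² + 0.1²) ≈ 1.2 units.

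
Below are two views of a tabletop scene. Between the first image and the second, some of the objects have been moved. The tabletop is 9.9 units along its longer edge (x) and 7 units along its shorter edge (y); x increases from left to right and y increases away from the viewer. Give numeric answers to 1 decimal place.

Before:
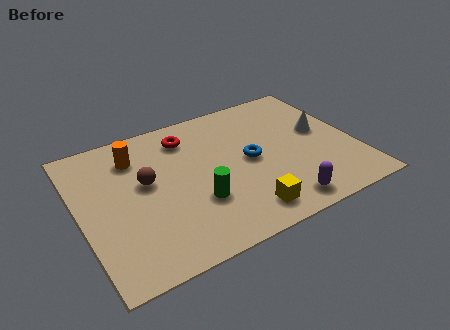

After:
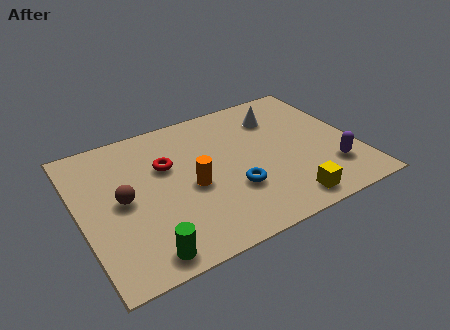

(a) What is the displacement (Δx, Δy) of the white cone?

(-1.4, 1.4)

The white cone started near (8.8, 3.9) and ended near (7.4, 5.3).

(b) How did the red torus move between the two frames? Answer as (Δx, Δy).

(-0.9, -1.1)

From the two frames, the red torus sits at roughly (4.1, 5.6) before and (3.2, 4.5) after.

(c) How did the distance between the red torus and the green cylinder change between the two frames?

+0.6

They were about 3.3 units apart before and 3.9 after — 0.6 units further apart.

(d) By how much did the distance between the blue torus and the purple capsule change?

+0.8

Before: roughly 2.7 units apart; after: 3.5. That's 0.8 units further apart.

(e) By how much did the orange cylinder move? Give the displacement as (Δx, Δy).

(1.7, -2.3)

The orange cylinder started near (2.2, 5.4) and ended near (3.9, 3.1).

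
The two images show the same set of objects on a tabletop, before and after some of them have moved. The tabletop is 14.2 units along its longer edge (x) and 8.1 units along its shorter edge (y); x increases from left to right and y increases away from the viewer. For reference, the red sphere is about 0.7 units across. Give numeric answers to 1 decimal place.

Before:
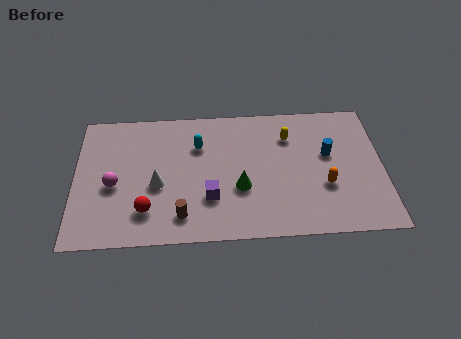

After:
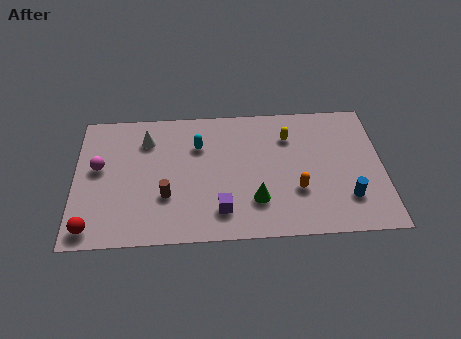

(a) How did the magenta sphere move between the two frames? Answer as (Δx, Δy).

(-0.7, 1.1)

The magenta sphere was at about (1.8, 3.5) and moved to about (1.1, 4.6).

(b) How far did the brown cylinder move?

1.4

The brown cylinder moved from about (4.9, 1.5) to (4.2, 2.7), a distance of √(0.7² + 1.2²) ≈ 1.4.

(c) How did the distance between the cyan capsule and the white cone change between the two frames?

-0.5

Before: roughly 3.0 units apart; after: 2.5. That's 0.5 units closer together.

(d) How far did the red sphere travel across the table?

2.7

From (3.3, 1.9) to (0.8, 1.0), the red sphere covered √(2.5² + 0.9²) ≈ 2.7 units.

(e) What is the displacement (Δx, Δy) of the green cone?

(0.7, -0.8)

The green cone started near (7.6, 3.0) and ended near (8.3, 2.2).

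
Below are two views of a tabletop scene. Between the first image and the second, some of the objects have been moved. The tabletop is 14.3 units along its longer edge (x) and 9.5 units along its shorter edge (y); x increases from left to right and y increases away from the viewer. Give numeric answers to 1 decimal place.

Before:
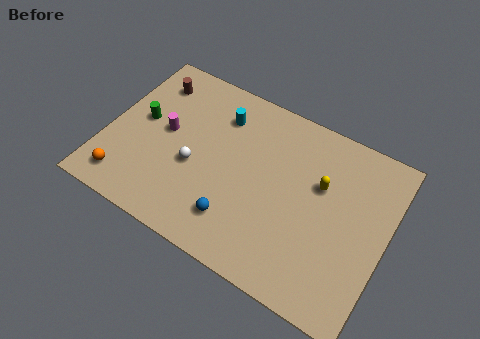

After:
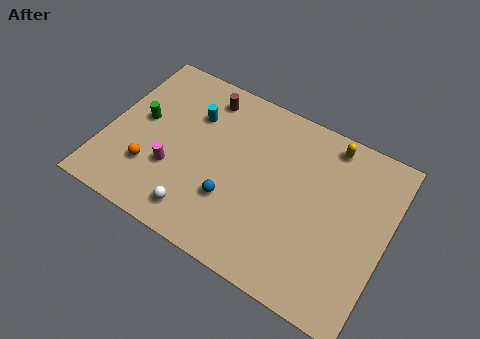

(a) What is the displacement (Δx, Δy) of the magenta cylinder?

(0.7, -1.9)

The magenta cylinder was at about (2.9, 5.1) and moved to about (3.6, 3.2).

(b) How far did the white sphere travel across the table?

2.5

The white sphere moved from about (4.6, 3.9) to (5.2, 1.5), a distance of √(0.6² + 2.4²) ≈ 2.5.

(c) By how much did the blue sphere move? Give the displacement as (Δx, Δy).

(-0.4, 0.9)

From the two frames, the blue sphere sits at roughly (7.1, 2.1) before and (6.7, 3.0) after.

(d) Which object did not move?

the green cylinder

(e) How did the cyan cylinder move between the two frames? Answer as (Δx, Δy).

(-1.3, -0.6)

From the two frames, the cyan cylinder sits at roughly (5.4, 7.3) before and (4.1, 6.7) after.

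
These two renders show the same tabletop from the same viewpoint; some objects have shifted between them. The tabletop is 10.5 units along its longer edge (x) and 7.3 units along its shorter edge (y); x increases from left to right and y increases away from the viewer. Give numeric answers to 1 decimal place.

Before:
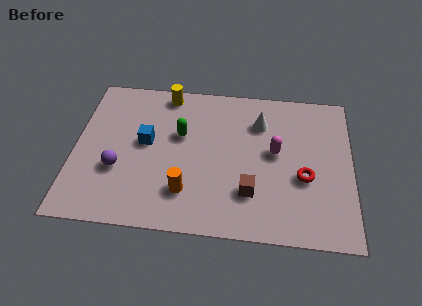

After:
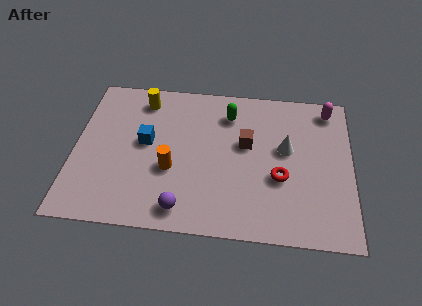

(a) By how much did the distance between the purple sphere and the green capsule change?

+2.0

Before: roughly 3.0 units apart; after: 5.0. That's 2.0 units further apart.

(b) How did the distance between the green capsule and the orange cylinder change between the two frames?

+0.9

The distance was about 2.7 in the first image and 3.6 in the second, so they moved 0.9 units further apart.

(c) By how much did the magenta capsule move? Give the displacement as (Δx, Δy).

(2.0, 2.3)

The magenta capsule was at about (7.6, 4.0) and moved to about (9.6, 6.3).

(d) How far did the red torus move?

0.9

The red torus was near (8.7, 2.9) before and (7.8, 2.8) after, so it travelled √(0.9² + 0.1²) ≈ 0.9 units.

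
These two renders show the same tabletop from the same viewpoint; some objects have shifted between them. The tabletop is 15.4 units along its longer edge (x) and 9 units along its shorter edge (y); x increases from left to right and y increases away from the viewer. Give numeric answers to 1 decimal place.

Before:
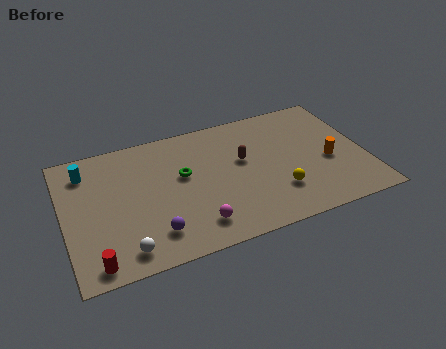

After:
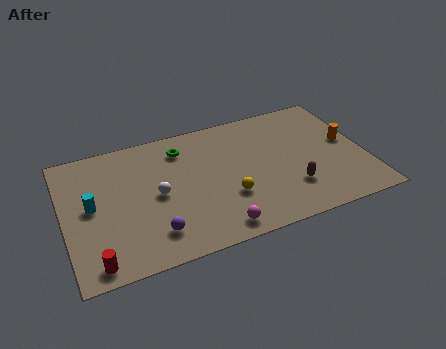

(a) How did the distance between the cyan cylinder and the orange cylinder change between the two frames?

+0.5

The distance was about 12.7 in the first image and 13.2 in the second, so they moved 0.5 units further apart.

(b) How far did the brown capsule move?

3.6

From (9.2, 5.3) to (11.4, 2.5), the brown capsule covered √(2.2² + 2.8²) ≈ 3.6 units.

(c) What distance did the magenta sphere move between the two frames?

1.2

The magenta sphere was near (6.4, 1.7) before and (7.4, 1.1) after, so it travelled √(1.0² + 0.6²) ≈ 1.2 units.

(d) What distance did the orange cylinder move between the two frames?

1.6

From (13.5, 3.8) to (14.6, 4.9), the orange cylinder covered √(1.1² + 1.1²) ≈ 1.6 units.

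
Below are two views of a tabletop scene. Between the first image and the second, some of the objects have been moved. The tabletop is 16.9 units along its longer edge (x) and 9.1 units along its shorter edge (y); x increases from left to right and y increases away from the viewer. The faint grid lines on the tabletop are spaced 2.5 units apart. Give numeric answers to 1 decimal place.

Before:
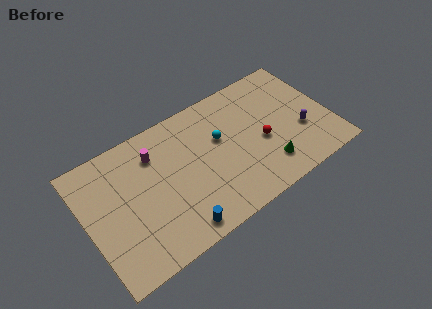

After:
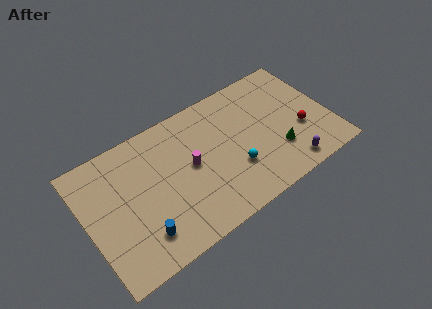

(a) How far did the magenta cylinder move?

3.0

The magenta cylinder was near (5.0, 6.9) before and (7.2, 4.8) after, so it travelled √(2.2² + 2.1²) ≈ 3.0 units.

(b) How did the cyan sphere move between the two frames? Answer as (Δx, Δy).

(0.6, -2.6)

The cyan sphere started near (9.4, 5.6) and ended near (10.0, 3.0).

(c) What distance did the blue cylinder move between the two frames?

2.5

The blue cylinder moved from about (5.6, 1.1) to (3.3, 2.0), a distance of √(2.3² + 0.9²) ≈ 2.5.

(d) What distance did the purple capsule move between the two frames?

2.5

From (14.8, 3.3) to (13.5, 1.2), the purple capsule covered √(1.3² + 2.1²) ≈ 2.5 units.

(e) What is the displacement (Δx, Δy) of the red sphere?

(2.7, -0.5)

The red sphere was at about (12.1, 3.9) and moved to about (14.8, 3.4).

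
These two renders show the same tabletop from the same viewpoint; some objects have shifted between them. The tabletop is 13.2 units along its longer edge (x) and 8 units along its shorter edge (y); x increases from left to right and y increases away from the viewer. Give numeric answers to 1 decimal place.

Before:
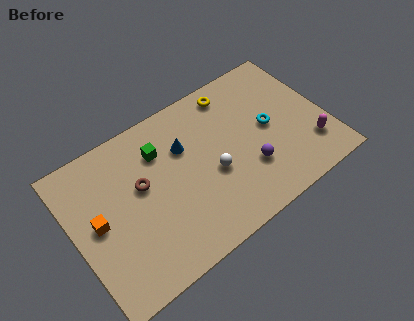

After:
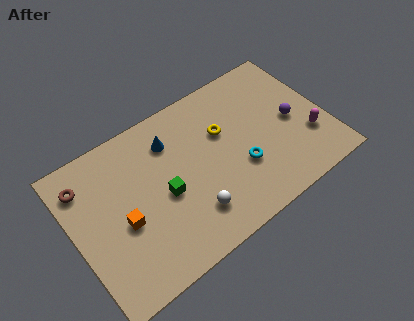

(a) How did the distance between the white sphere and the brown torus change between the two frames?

+2.7

They were about 3.8 units apart before and 6.5 after — 2.7 units further apart.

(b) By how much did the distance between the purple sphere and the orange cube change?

+1.2

They were about 7.9 units apart before and 9.1 after — 1.2 units further apart.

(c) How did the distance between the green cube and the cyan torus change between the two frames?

-1.8

The distance was about 5.8 in the first image and 4.0 in the second, so they moved 1.8 units closer together.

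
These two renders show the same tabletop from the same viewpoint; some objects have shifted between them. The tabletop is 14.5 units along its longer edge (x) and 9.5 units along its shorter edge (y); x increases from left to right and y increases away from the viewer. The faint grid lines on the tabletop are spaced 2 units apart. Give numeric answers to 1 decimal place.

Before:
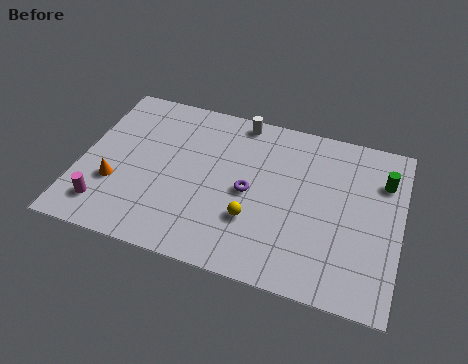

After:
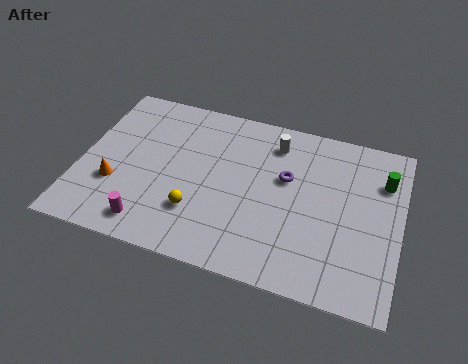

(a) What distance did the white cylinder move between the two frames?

1.9

From (6.9, 8.6) to (8.6, 7.7), the white cylinder covered √(1.7² + 0.9²) ≈ 1.9 units.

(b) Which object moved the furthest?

the yellow sphere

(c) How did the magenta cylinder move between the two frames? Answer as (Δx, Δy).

(2.1, -0.4)

From the two frames, the magenta cylinder sits at roughly (1.4, 1.8) before and (3.5, 1.4) after.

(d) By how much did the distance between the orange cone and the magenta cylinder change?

+1.1

The distance was about 1.4 in the first image and 2.5 in the second, so they moved 1.1 units further apart.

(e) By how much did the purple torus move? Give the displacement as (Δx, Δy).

(1.6, 1.3)

From the two frames, the purple torus sits at roughly (7.7, 4.5) before and (9.3, 5.8) after.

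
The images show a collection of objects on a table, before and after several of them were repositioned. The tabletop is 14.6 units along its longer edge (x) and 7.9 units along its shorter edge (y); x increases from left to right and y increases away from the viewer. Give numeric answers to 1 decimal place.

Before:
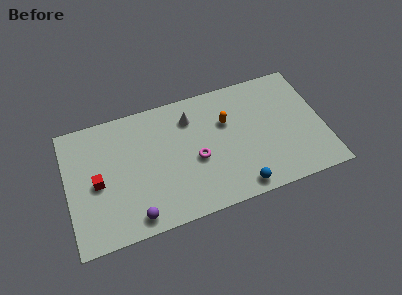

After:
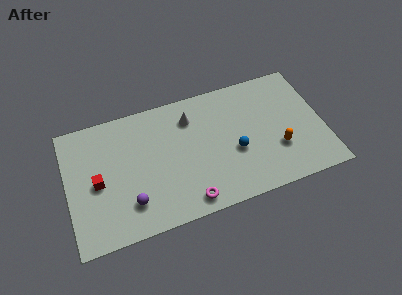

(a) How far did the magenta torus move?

2.5

From (7.3, 3.4) to (6.6, 1.0), the magenta torus covered √(0.7² + 2.4²) ≈ 2.5 units.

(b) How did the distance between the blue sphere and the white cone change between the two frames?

-2.0

Before: roughly 5.7 units apart; after: 3.7. That's 2.0 units closer together.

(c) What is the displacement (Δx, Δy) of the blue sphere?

(0.0, 2.3)

From the two frames, the blue sphere sits at roughly (9.5, 0.9) before and (9.5, 3.2) after.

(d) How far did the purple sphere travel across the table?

0.9

The purple sphere was near (3.6, 1.0) before and (3.4, 1.9) after, so it travelled √(0.2² + 0.9²) ≈ 0.9 units.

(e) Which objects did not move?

the red cube and the white cone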